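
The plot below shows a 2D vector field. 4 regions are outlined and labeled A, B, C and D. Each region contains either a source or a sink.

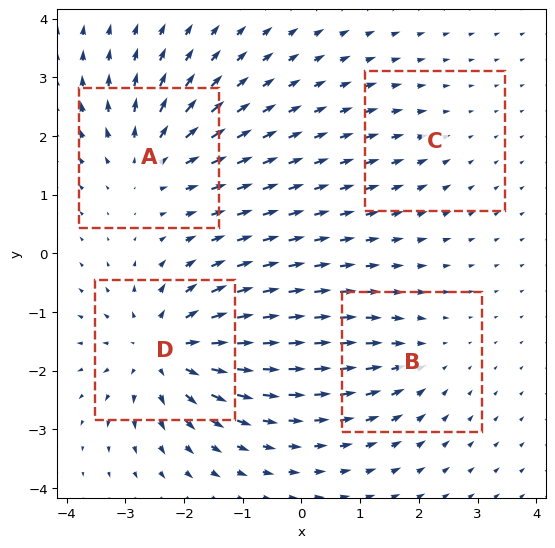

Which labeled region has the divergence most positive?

D

Divergence at each region's feature centre — A: about +5, B: about -3, C: about -2, D: about +7. Region D is most positive.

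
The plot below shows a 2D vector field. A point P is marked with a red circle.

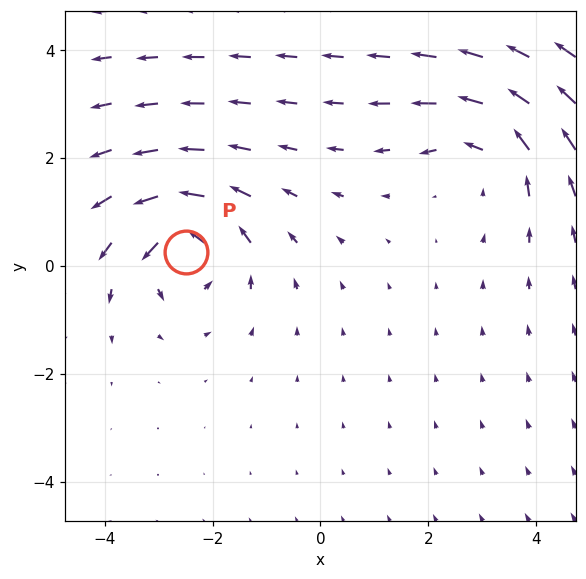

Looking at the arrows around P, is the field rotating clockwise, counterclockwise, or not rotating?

counterclockwise

Near P at (-2.5, 0.3) the arrows circulate counterclockwise. The curl (z-component) there is about +4; positive curl means counterclockwise rotation.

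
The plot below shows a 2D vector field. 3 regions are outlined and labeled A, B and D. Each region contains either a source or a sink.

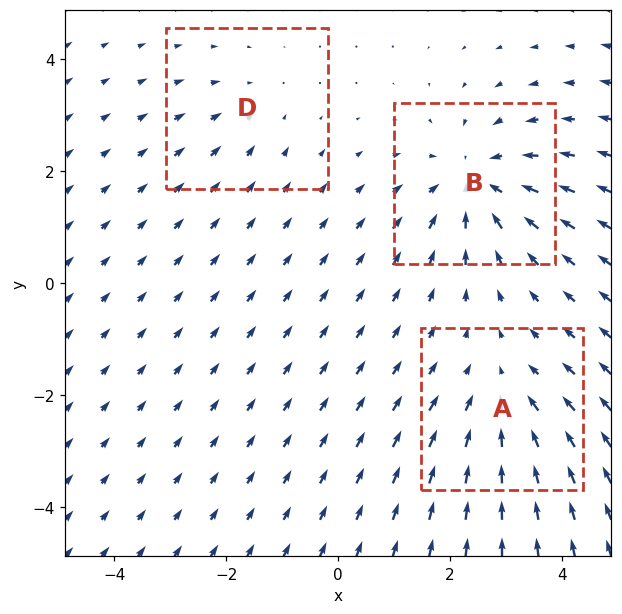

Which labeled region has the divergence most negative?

B

Divergence at each region's feature centre — A: about -3, B: about -4, D: about -2. Region B is most negative.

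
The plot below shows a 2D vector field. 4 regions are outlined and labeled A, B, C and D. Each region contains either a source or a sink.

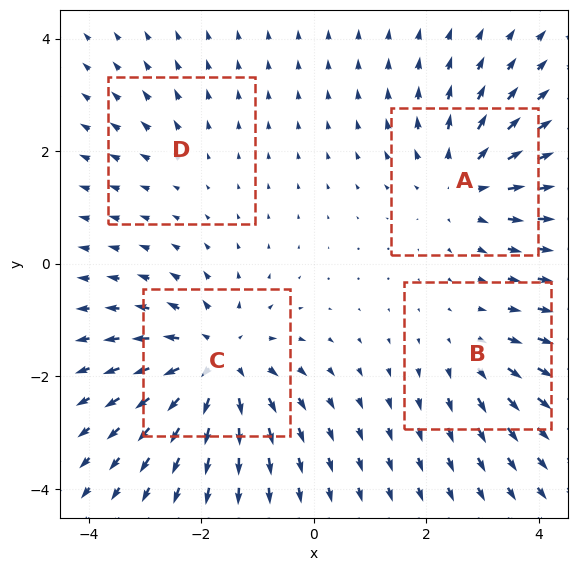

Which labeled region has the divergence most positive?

C

Divergence at each region's feature centre — A: about +5, B: about +3, C: about +7, D: about +2. Region C is most positive.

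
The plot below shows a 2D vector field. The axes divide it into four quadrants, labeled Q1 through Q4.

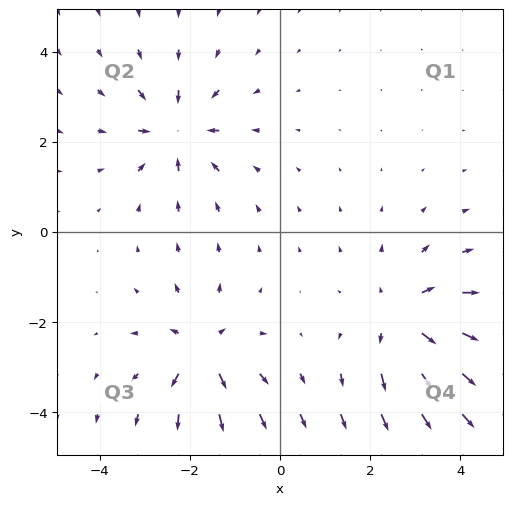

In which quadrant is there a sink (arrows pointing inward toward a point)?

The sink sits at approximately (-2.3, 2.2), which lies in quadrant Q2. The divergence there is about -4, negative as expected for a sink.

Q2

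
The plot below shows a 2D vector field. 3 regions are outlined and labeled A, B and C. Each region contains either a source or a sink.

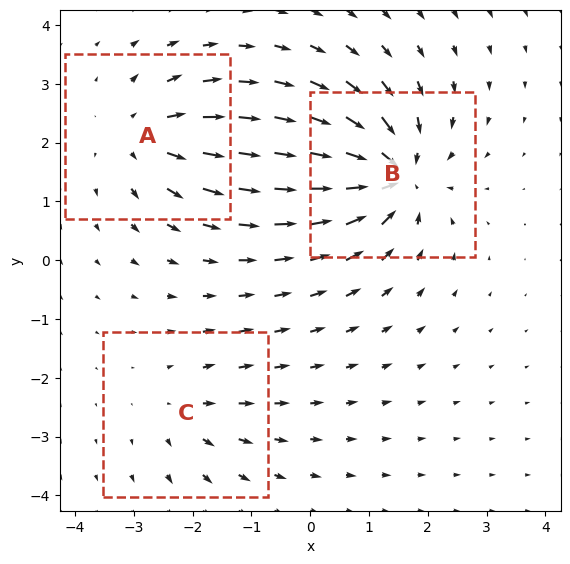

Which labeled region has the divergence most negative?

Divergence at each region's feature centre — A: about +4, B: about -6, C: about +2. Region B is most negative.

B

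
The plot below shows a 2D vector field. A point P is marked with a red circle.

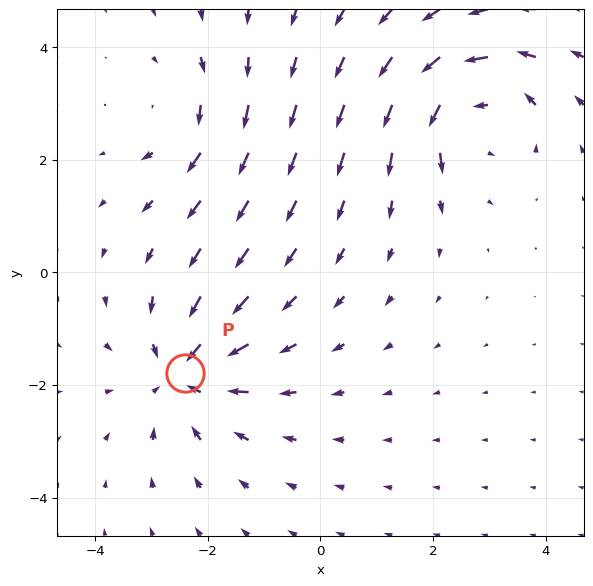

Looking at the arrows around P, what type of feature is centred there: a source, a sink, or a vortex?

At P (-2.4, -1.8) the arrows converge inward. Divergence about -4, curl ≈0 — negative divergence with near-zero curl is a sink.

sink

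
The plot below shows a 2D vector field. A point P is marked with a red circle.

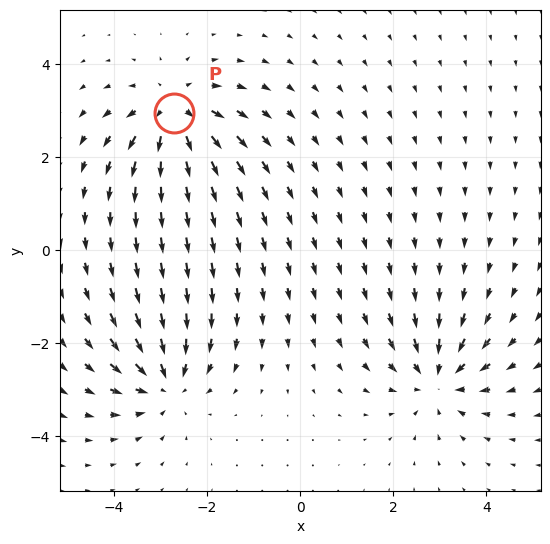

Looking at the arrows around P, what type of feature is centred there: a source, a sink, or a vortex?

source

At P (-2.7, 2.9) the arrows spread outward. Divergence about +5, curl ≈0 — positive divergence with near-zero curl is a source.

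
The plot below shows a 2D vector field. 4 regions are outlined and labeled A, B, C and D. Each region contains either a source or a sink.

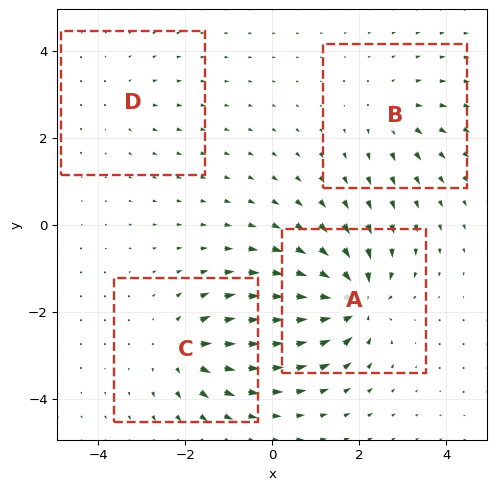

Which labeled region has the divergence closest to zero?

D

Divergence at each region's feature centre — A: about -9, B: about +4, C: about +6, D: about +2. Region D is closest to zero.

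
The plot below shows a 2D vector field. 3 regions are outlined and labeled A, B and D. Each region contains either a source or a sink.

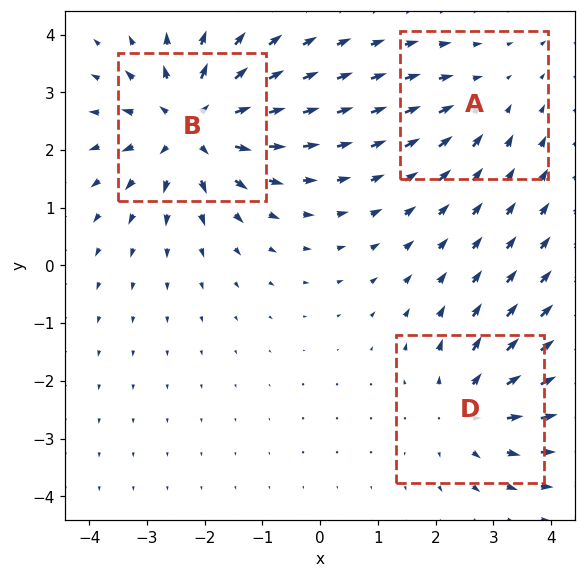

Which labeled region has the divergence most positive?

B

Divergence at each region's feature centre — A: about -2, B: about +5, D: about +3. Region B is most positive.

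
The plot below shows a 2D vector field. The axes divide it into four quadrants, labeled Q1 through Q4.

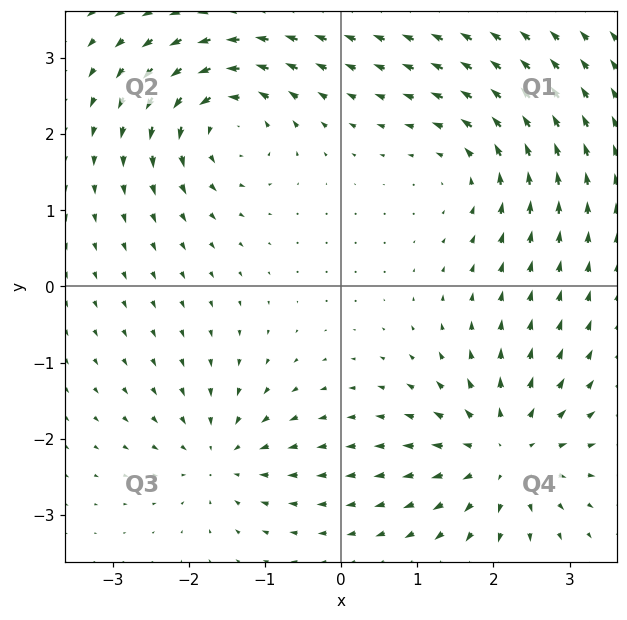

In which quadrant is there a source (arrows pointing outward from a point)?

Q4

The source sits at approximately (2.1, -2.2), which lies in quadrant Q4. The divergence there is about +6, positive as expected for a source.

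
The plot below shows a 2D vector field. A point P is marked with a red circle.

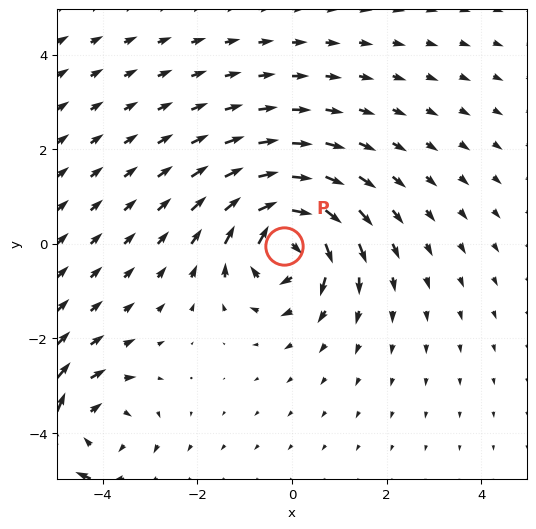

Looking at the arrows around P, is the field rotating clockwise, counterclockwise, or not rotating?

Near P at (-0.2, -0.0) the arrows circulate clockwise. The curl (z-component) there is about -6; negative curl means clockwise rotation.

clockwise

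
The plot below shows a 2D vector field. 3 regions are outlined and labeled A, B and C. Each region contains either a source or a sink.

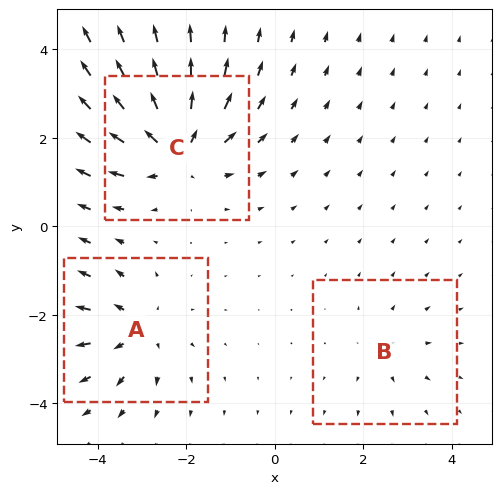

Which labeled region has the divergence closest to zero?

B

Divergence at each region's feature centre — A: about +4, B: about +2, C: about +6. Region B is closest to zero.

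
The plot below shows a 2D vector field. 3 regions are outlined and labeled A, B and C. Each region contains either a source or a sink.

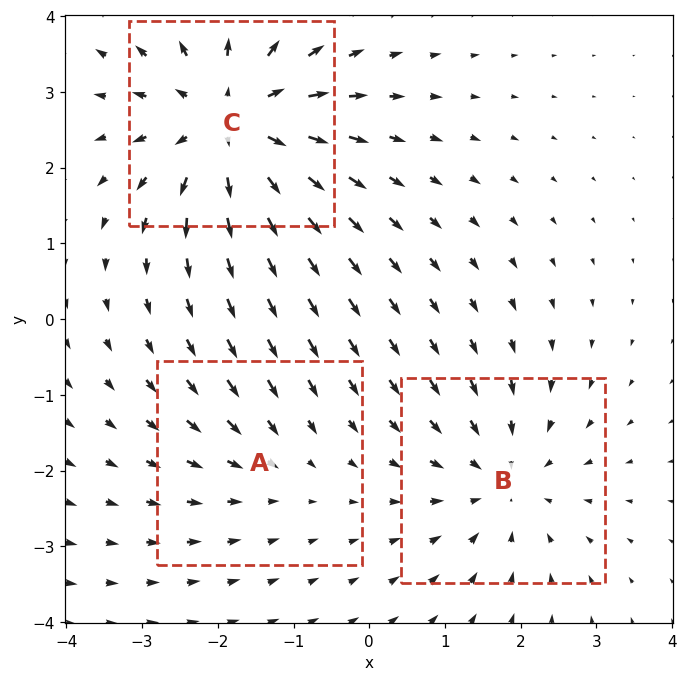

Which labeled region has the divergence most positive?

Divergence at each region's feature centre — A: about -2, B: about -3, C: about +5. Region C is most positive.

C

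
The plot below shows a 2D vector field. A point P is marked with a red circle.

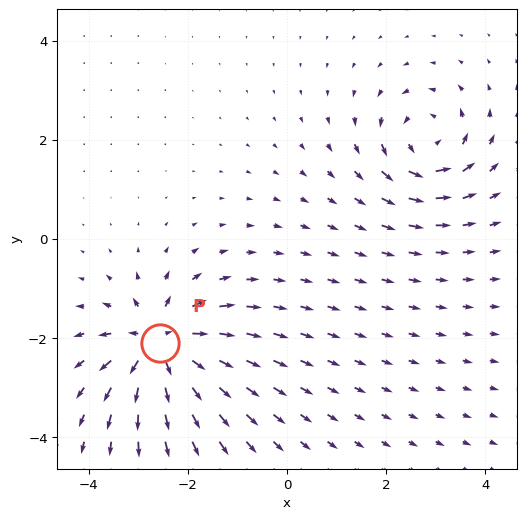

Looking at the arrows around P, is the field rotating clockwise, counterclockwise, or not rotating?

Near P at (-2.6, -2.1) the arrows show no circulation. The curl there is ≈0.

not rotating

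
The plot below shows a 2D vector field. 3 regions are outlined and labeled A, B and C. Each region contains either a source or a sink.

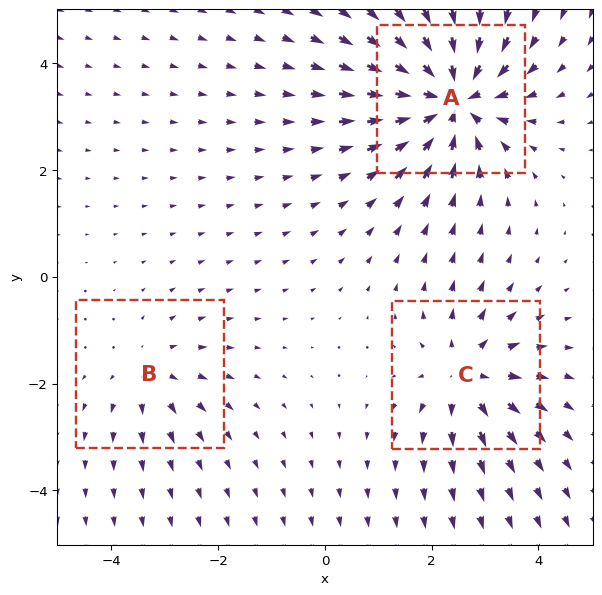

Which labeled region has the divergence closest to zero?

B

Divergence at each region's feature centre — A: about -6, B: about +2, C: about +4. Region B is closest to zero.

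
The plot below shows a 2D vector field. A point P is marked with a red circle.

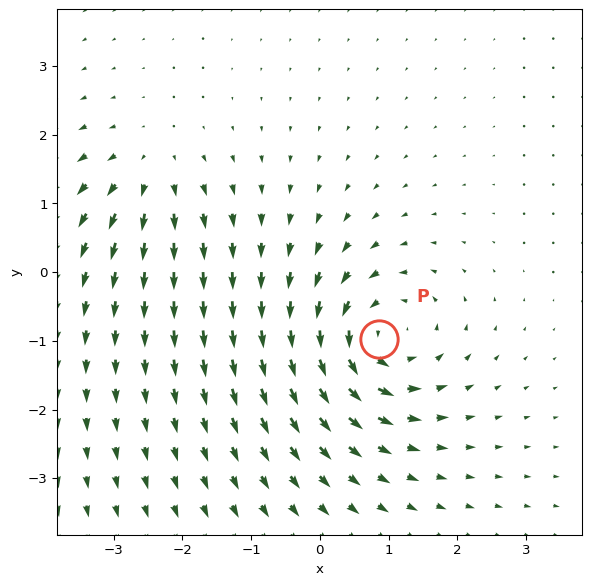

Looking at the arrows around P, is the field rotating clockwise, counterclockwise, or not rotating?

counterclockwise

Near P at (0.9, -1.0) the arrows circulate counterclockwise. The curl (z-component) there is about +6; positive curl means counterclockwise rotation.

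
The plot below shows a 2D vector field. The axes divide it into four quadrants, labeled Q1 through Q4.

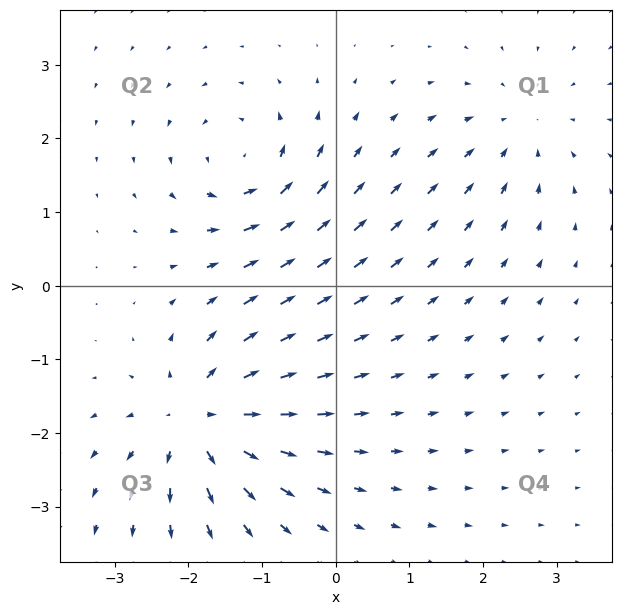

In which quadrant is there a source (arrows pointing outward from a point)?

The source sits at approximately (-1.8, -1.8), which lies in quadrant Q3. The divergence there is about +6, positive as expected for a source.

Q3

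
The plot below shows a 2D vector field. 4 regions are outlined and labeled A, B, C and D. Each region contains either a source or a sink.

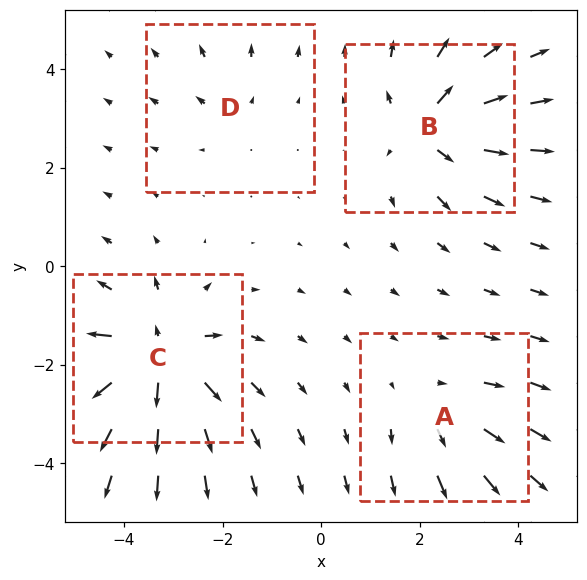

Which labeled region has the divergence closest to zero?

D

Divergence at each region's feature centre — A: about +4, B: about +6, C: about +8, D: about +3. Region D is closest to zero.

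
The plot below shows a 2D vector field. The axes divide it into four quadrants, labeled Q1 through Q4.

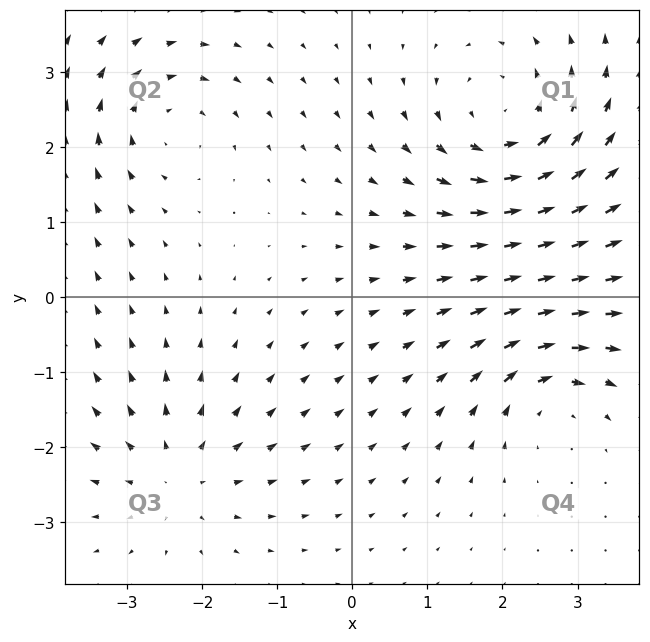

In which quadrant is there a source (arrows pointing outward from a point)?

The source sits at approximately (-2.3, -2.4), which lies in quadrant Q3. The divergence there is about +3, positive as expected for a source.

Q3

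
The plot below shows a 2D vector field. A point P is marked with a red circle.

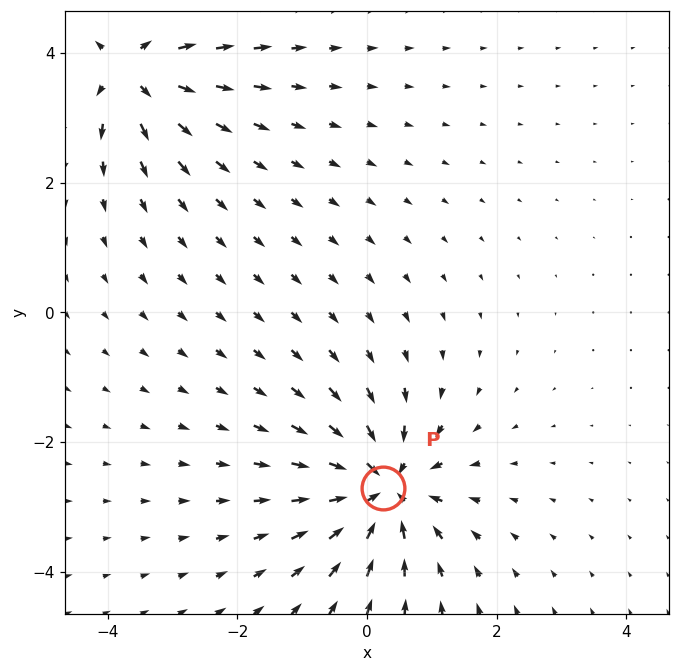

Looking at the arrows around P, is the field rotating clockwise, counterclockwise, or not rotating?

Near P at (0.3, -2.7) the arrows show no circulation. The curl there is ≈0.

not rotating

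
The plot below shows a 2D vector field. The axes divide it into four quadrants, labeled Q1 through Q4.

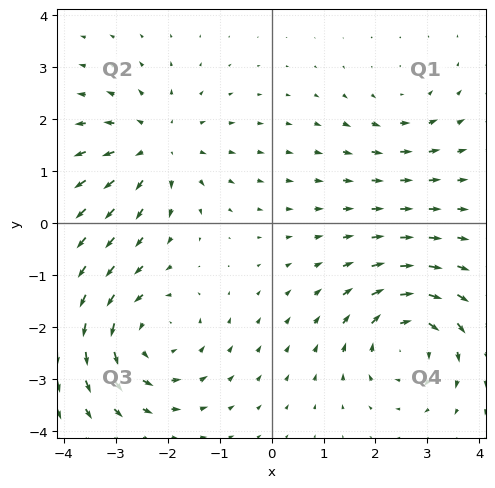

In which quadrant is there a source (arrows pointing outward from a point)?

Q2

The source sits at approximately (-2.2, 1.5), which lies in quadrant Q2. The divergence there is about +4, positive as expected for a source.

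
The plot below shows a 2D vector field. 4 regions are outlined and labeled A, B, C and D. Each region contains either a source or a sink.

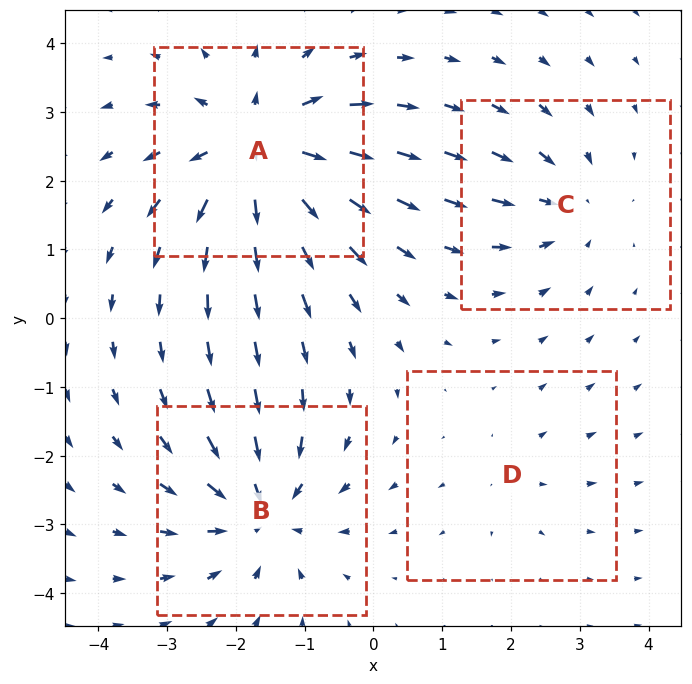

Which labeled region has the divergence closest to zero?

D

Divergence at each region's feature centre — A: about +7, B: about -5, C: about -3, D: about +2. Region D is closest to zero.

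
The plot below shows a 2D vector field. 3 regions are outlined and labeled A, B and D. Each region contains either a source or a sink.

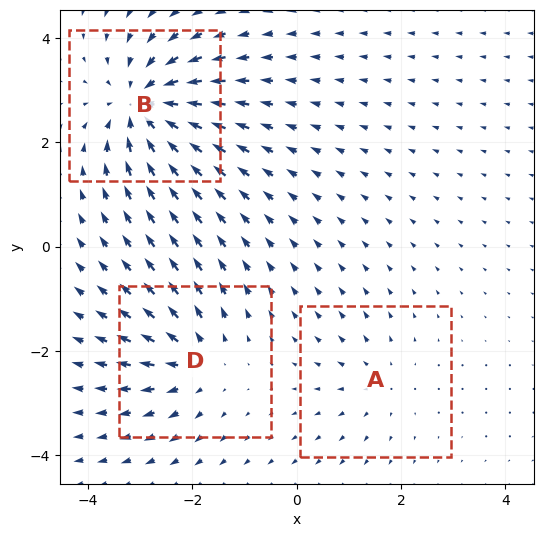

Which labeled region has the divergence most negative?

B

Divergence at each region's feature centre — A: about +2, B: about -5, D: about +3. Region B is most negative.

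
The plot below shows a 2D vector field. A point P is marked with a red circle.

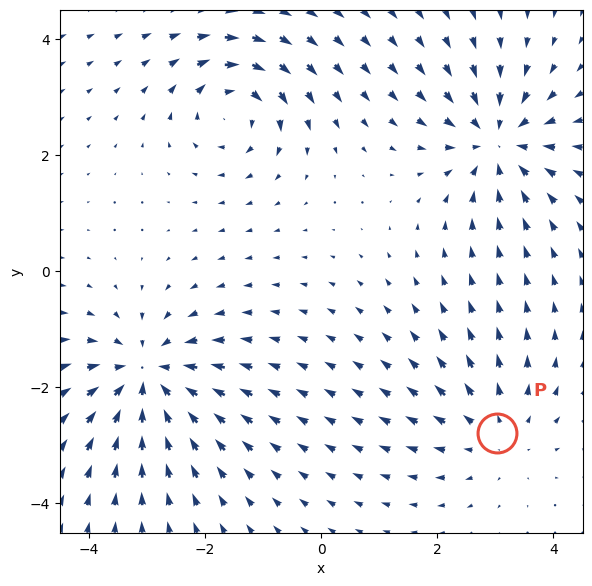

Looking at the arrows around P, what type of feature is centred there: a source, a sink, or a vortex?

source

At P (3.0, -2.8) the arrows spread outward. Divergence about +3, curl ≈0 — positive divergence with near-zero curl is a source.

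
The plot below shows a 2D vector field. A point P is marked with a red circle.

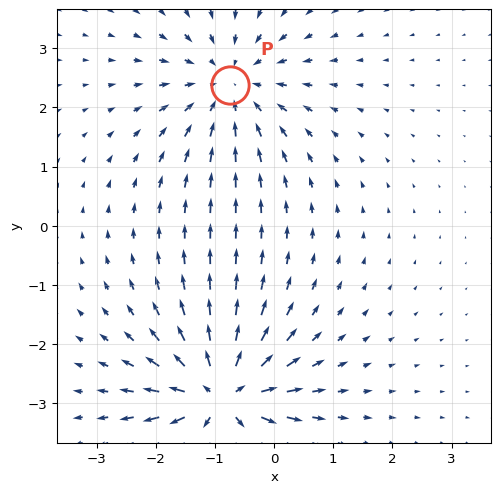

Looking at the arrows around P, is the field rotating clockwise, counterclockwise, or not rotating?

Near P at (-0.7, 2.4) the arrows show no circulation. The curl there is ≈0.

not rotating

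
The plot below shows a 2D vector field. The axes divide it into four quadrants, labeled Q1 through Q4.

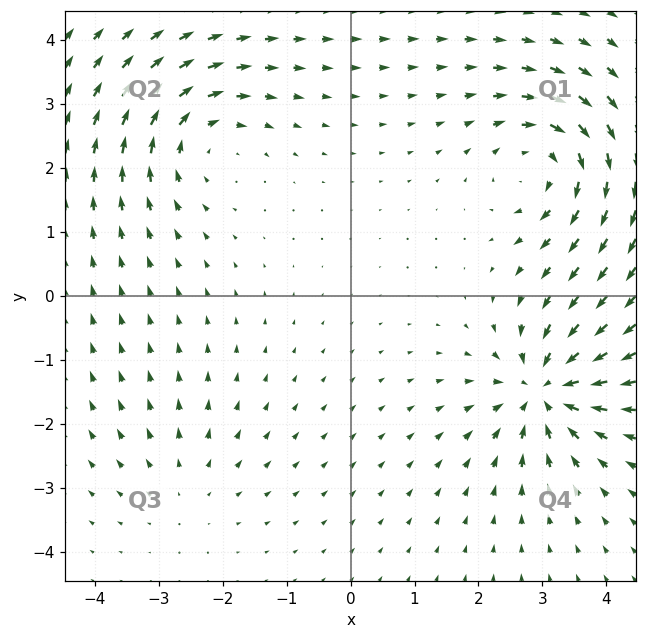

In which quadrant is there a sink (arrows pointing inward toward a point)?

Q4

The sink sits at approximately (3.0, -1.5), which lies in quadrant Q4. The divergence there is about -7, negative as expected for a sink.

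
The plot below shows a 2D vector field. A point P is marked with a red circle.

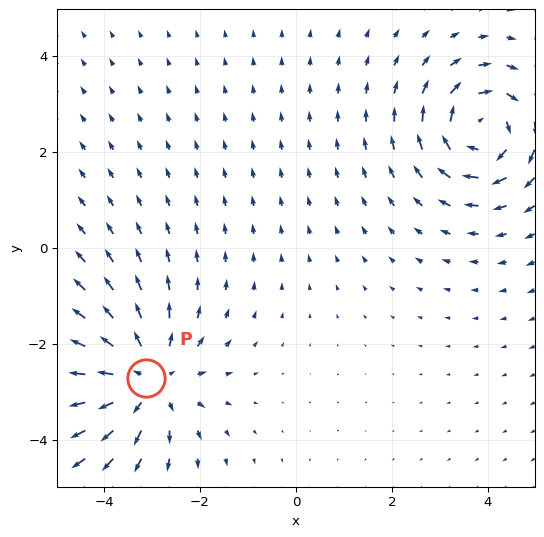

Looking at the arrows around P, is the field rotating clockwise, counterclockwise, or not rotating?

not rotating

Near P at (-3.1, -2.7) the arrows show no circulation. The curl there is ≈0.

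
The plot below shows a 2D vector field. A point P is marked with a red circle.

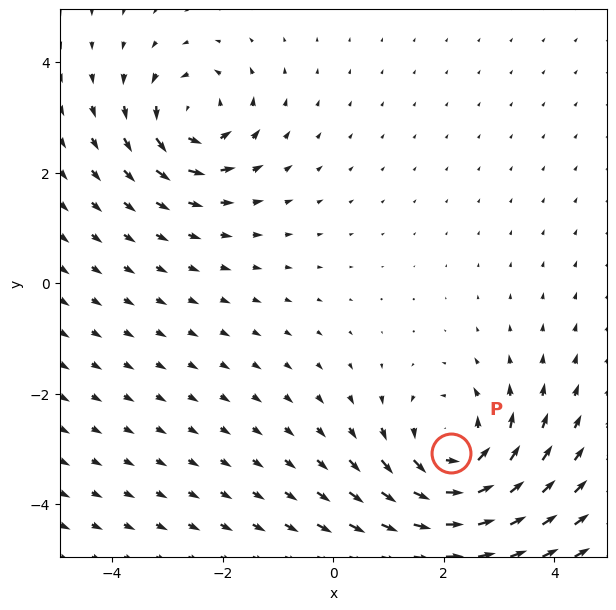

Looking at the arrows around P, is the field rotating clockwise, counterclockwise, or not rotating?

Near P at (2.1, -3.1) the arrows circulate counterclockwise. The curl (z-component) there is about +5; positive curl means counterclockwise rotation.

counterclockwise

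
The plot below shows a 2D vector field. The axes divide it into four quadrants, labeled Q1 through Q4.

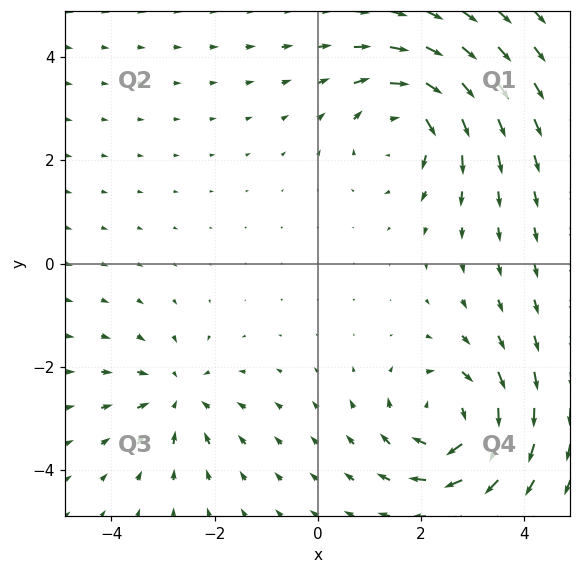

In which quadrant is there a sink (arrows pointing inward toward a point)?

Q3

The sink sits at approximately (-2.7, -2.6), which lies in quadrant Q3. The divergence there is about -4, negative as expected for a sink.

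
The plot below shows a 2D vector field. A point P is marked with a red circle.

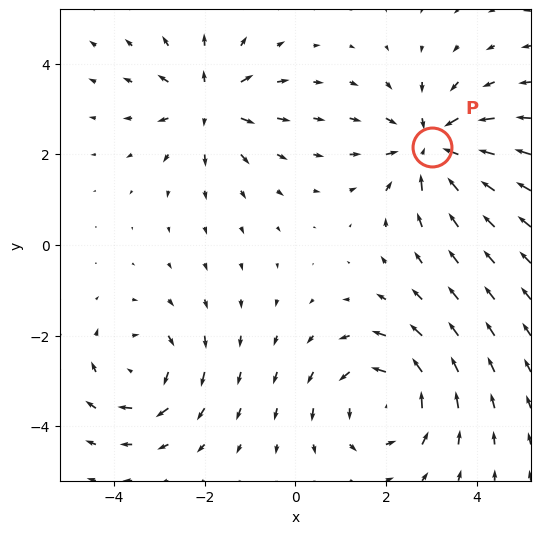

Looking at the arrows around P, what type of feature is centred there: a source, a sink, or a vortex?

At P (3.0, 2.2) the arrows converge inward. Divergence about -5, curl ≈0 — negative divergence with near-zero curl is a sink.

sink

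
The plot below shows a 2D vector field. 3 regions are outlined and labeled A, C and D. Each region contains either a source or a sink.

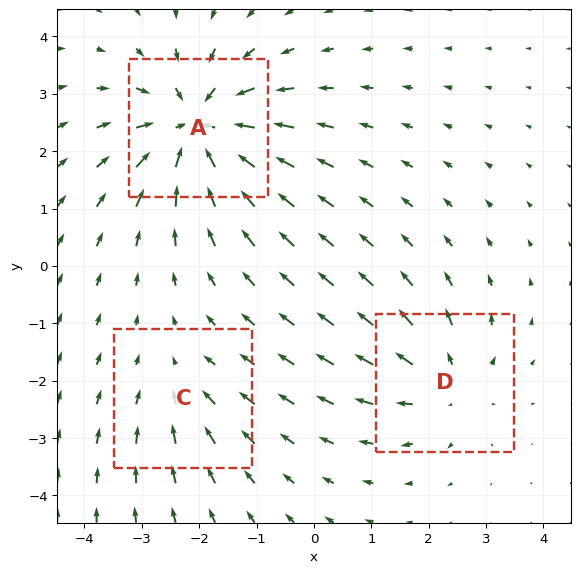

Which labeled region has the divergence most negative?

A

Divergence at each region's feature centre — A: about -5, C: about -2, D: about +3. Region A is most negative.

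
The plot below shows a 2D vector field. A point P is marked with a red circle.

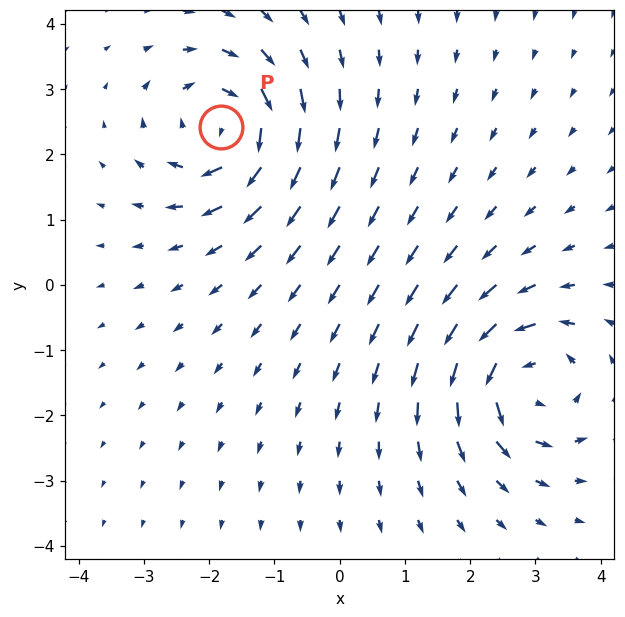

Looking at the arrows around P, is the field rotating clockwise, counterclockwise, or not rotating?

Near P at (-1.8, 2.4) the arrows circulate clockwise. The curl (z-component) there is about -6; negative curl means clockwise rotation.

clockwise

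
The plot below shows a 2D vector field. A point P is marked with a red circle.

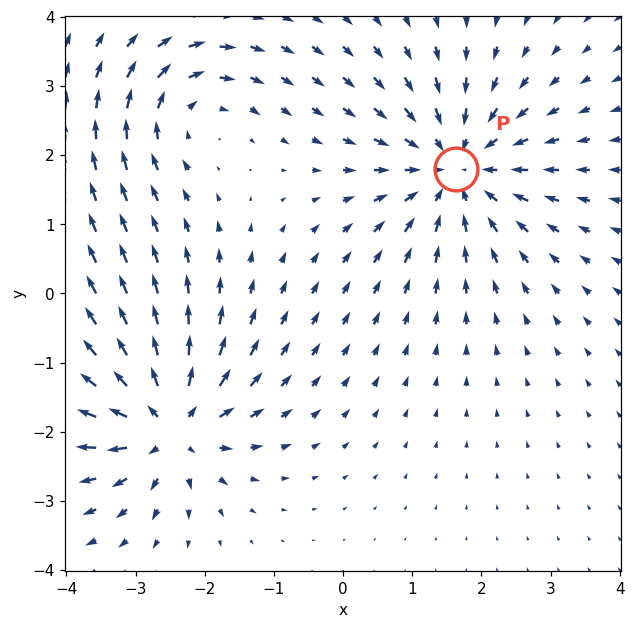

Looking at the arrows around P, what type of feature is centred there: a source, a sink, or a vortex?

At P (1.6, 1.8) the arrows converge inward. Divergence about -4, curl ≈0 — negative divergence with near-zero curl is a sink.

sink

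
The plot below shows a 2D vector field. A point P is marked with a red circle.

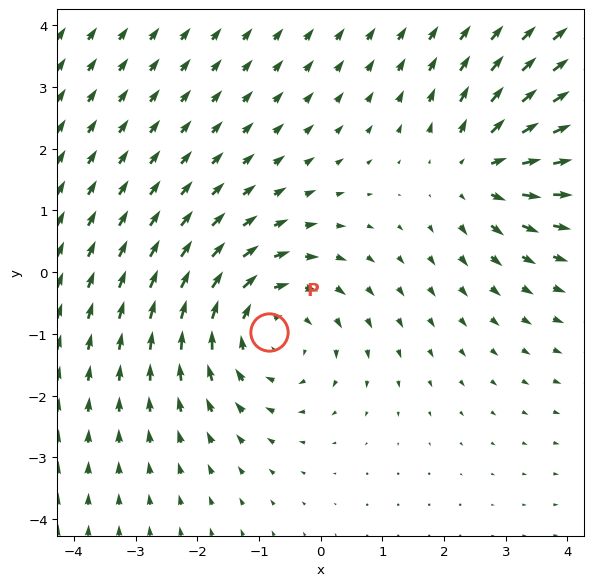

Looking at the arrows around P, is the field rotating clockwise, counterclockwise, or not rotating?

Near P at (-0.8, -1.0) the arrows circulate clockwise. The curl (z-component) there is about -3; negative curl means clockwise rotation.

clockwise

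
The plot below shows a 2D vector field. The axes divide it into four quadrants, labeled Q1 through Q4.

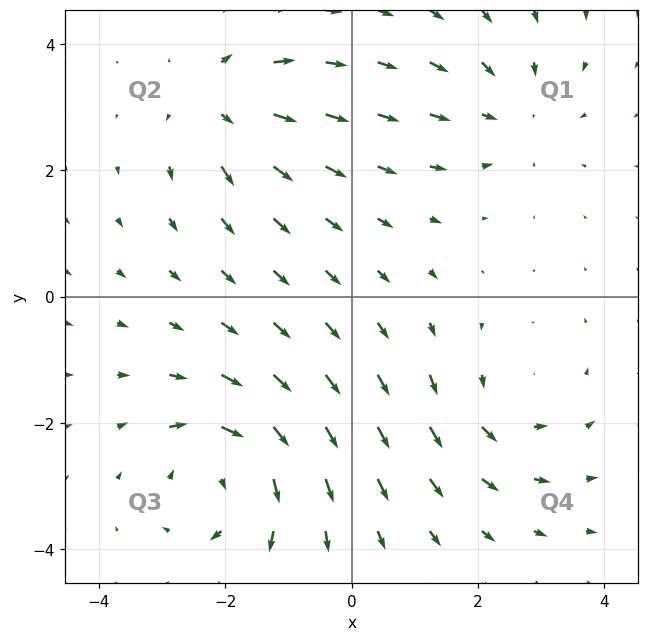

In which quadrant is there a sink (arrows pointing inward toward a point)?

Q1

The sink sits at approximately (2.5, 2.9), which lies in quadrant Q1. The divergence there is about -3, negative as expected for a sink.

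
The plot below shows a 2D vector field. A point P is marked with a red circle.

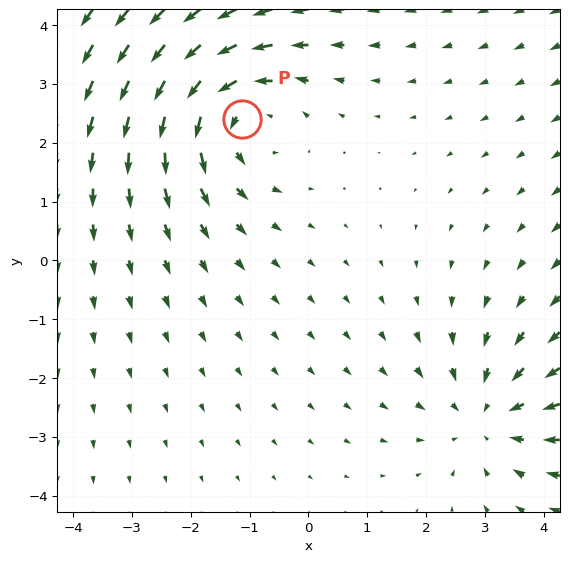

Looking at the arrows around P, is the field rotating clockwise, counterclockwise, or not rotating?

Near P at (-1.1, 2.4) the arrows circulate counterclockwise. The curl (z-component) there is about +4; positive curl means counterclockwise rotation.

counterclockwise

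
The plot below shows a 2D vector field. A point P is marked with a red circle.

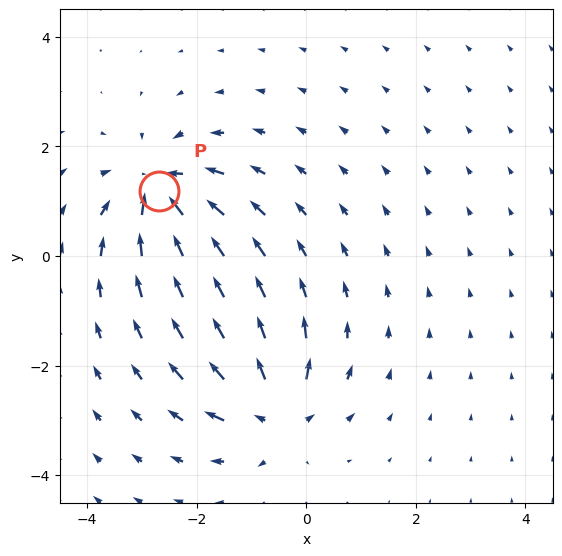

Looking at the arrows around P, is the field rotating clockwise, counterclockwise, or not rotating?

not rotating

Near P at (-2.7, 1.2) the arrows show no circulation. The curl there is ≈0.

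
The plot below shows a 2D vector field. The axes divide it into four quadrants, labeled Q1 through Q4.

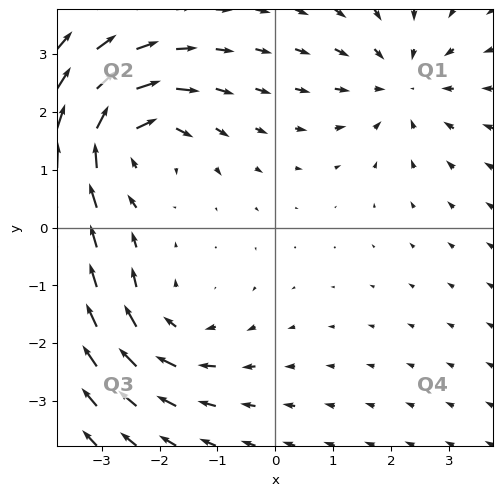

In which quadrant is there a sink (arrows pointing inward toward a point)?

The sink sits at approximately (2.2, 2.5), which lies in quadrant Q1. The divergence there is about -4, negative as expected for a sink.

Q1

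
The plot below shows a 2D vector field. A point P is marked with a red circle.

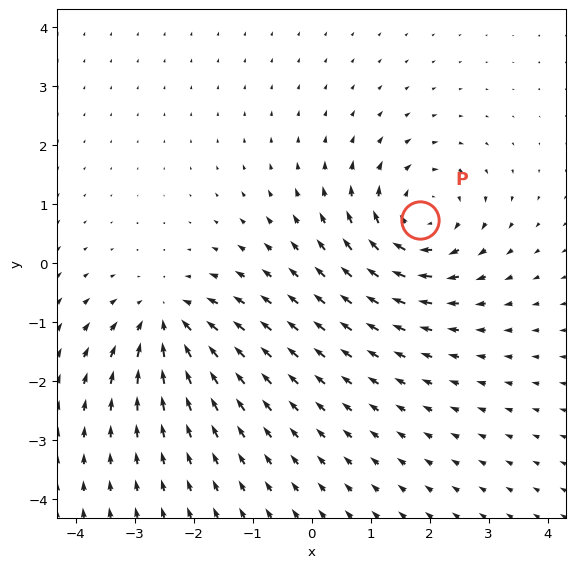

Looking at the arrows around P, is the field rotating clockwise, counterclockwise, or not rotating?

Near P at (1.8, 0.7) the arrows circulate clockwise. The curl (z-component) there is about -5; negative curl means clockwise rotation.

clockwise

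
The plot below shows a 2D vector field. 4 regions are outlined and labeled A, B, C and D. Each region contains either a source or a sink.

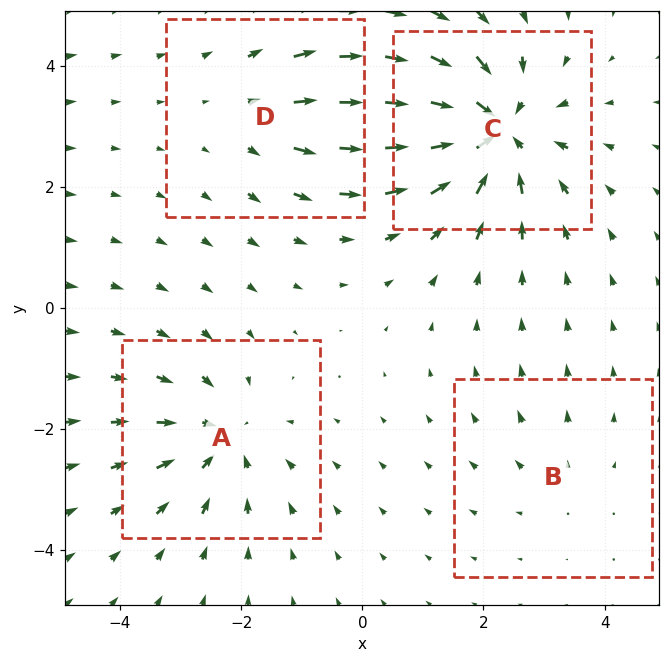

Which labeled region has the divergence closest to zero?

B

Divergence at each region's feature centre — A: about -5, B: about +2, C: about -7, D: about +3. Region B is closest to zero.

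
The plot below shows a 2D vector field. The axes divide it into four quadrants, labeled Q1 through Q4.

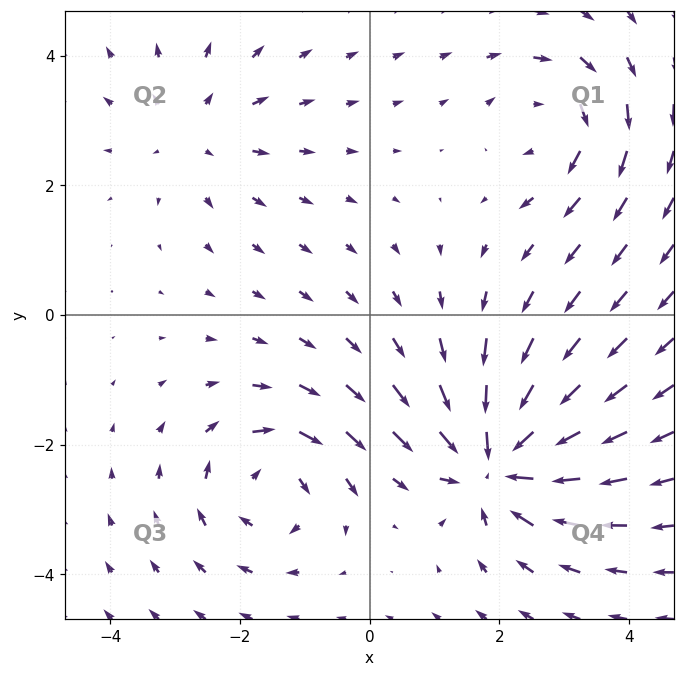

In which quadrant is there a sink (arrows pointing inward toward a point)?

Q4

The sink sits at approximately (2.0, -2.3), which lies in quadrant Q4. The divergence there is about -7, negative as expected for a sink.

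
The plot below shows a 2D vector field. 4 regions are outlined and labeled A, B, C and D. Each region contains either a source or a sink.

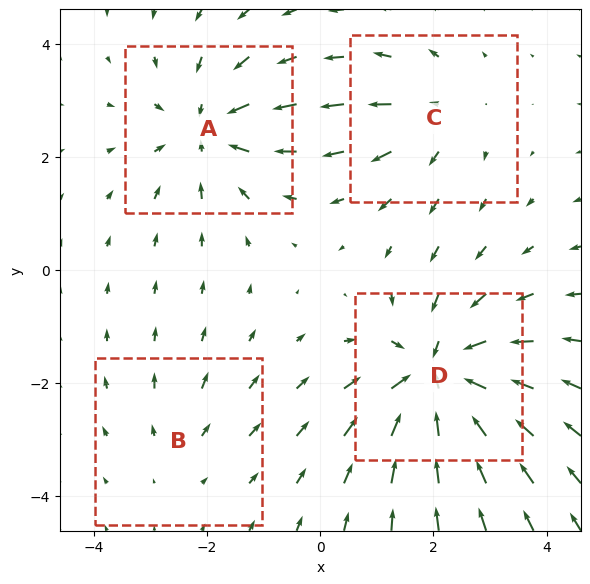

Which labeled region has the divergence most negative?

Divergence at each region's feature centre — A: about -5, B: about +2, C: about +3, D: about -7. Region D is most negative.

D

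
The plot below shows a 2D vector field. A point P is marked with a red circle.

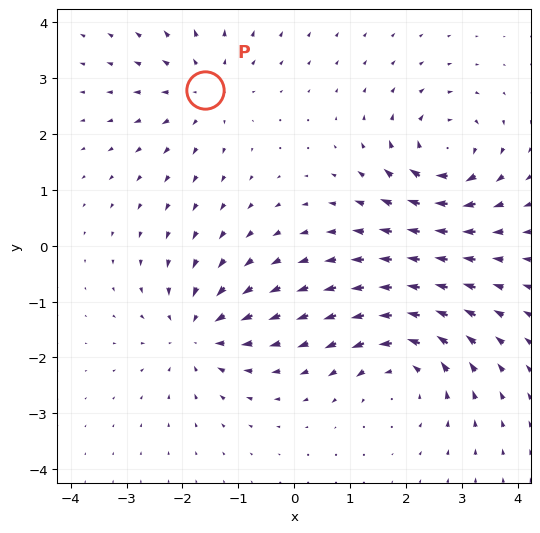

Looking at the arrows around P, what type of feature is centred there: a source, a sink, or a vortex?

source

At P (-1.6, 2.8) the arrows spread outward. Divergence about +3, curl ≈0 — positive divergence with near-zero curl is a source.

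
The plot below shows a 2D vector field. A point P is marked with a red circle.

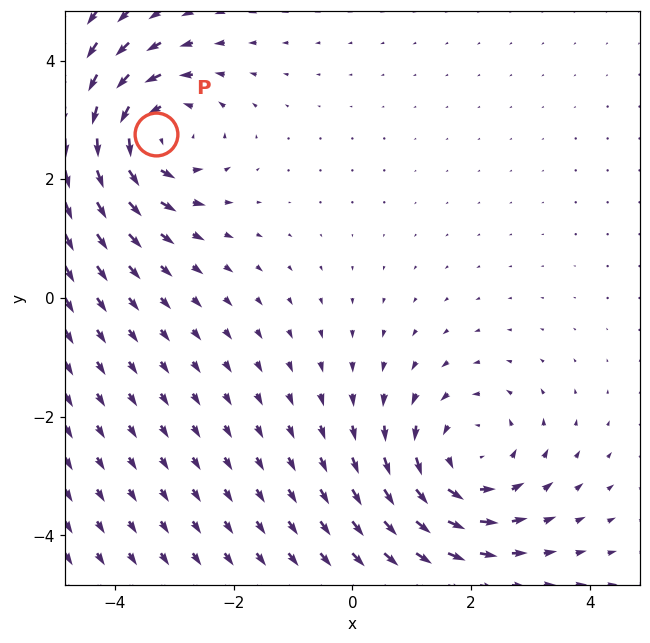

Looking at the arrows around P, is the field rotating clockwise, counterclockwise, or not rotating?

Near P at (-3.3, 2.8) the arrows circulate counterclockwise. The curl (z-component) there is about +5; positive curl means counterclockwise rotation.

counterclockwise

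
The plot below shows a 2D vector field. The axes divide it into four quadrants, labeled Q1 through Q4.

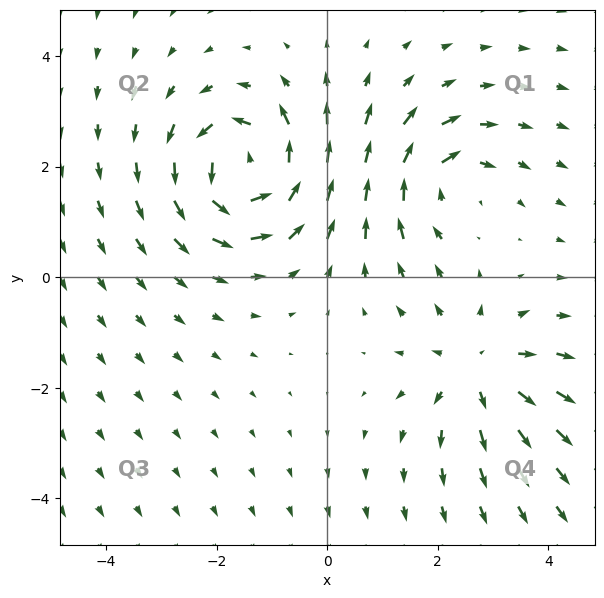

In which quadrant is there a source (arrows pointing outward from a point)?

The source sits at approximately (2.7, -1.7), which lies in quadrant Q4. The divergence there is about +3, positive as expected for a source.

Q4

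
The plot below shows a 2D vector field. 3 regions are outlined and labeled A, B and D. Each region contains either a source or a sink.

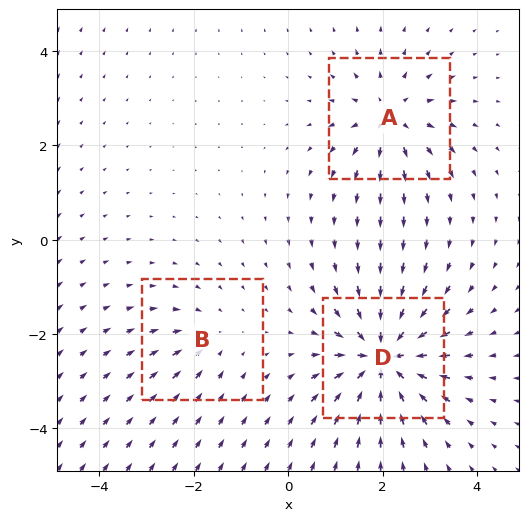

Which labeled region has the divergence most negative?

D

Divergence at each region's feature centre — A: about +4, B: about -2, D: about -6. Region D is most negative.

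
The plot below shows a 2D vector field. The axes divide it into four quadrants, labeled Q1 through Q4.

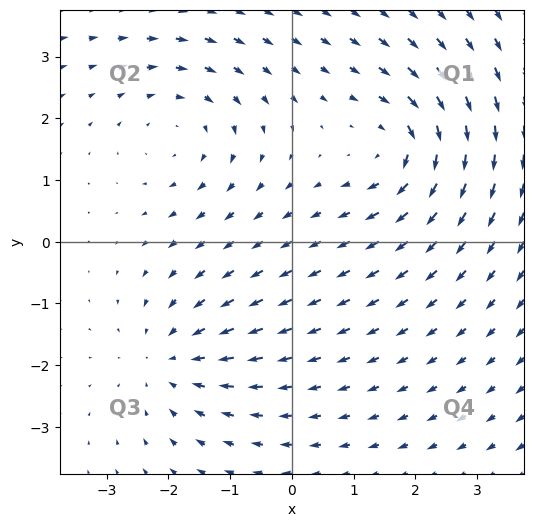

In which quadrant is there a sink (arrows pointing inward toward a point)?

The sink sits at approximately (-2.0, -1.9), which lies in quadrant Q3. The divergence there is about -4, negative as expected for a sink.

Q3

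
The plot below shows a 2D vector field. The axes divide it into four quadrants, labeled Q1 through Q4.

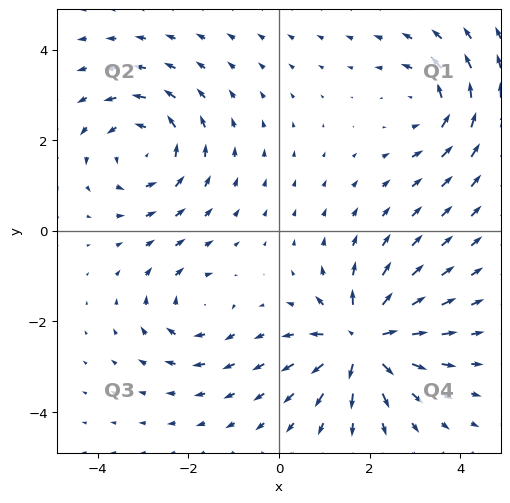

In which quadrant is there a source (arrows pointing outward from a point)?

The source sits at approximately (1.8, -2.4), which lies in quadrant Q4. The divergence there is about +6, positive as expected for a source.

Q4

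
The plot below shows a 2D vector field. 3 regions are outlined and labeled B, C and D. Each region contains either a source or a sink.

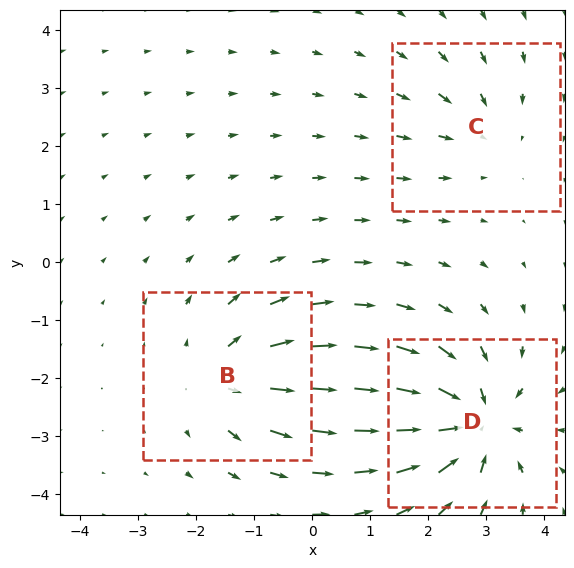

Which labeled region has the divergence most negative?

Divergence at each region's feature centre — B: about +4, C: about -2, D: about -5. Region D is most negative.

D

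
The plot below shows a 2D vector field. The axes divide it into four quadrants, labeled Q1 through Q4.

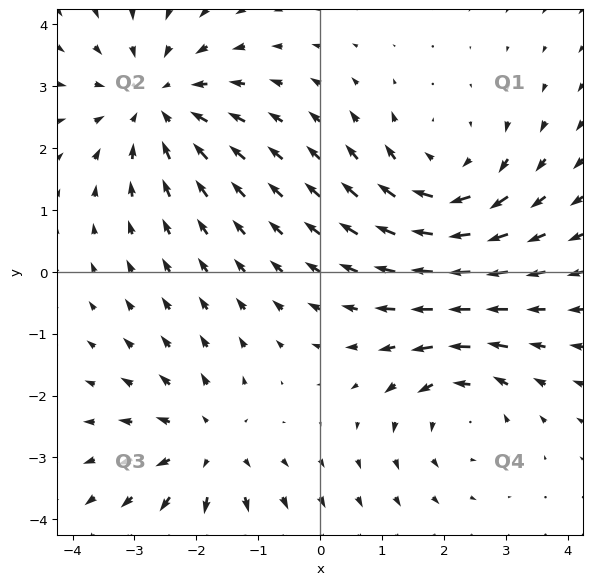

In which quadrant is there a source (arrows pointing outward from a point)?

The source sits at approximately (-1.8, -2.8), which lies in quadrant Q3. The divergence there is about +4, positive as expected for a source.

Q3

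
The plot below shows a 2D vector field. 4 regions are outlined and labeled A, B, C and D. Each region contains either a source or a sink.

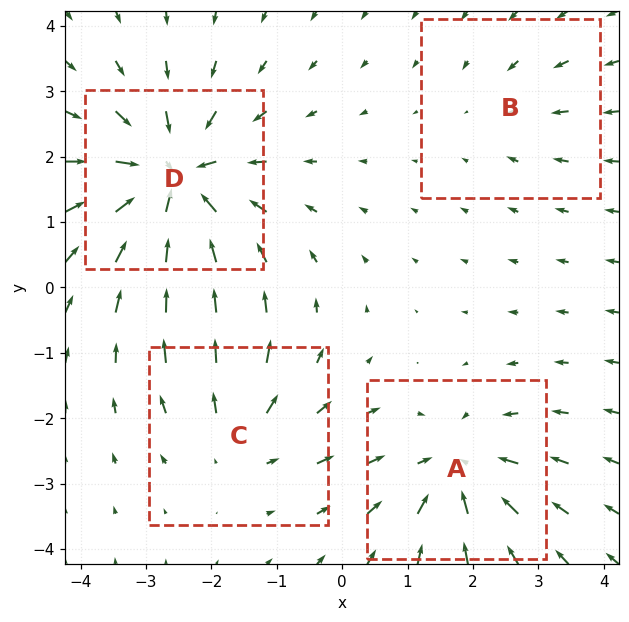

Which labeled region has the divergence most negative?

Divergence at each region's feature centre — A: about -5, B: about -2, C: about +3, D: about -7. Region D is most negative.

D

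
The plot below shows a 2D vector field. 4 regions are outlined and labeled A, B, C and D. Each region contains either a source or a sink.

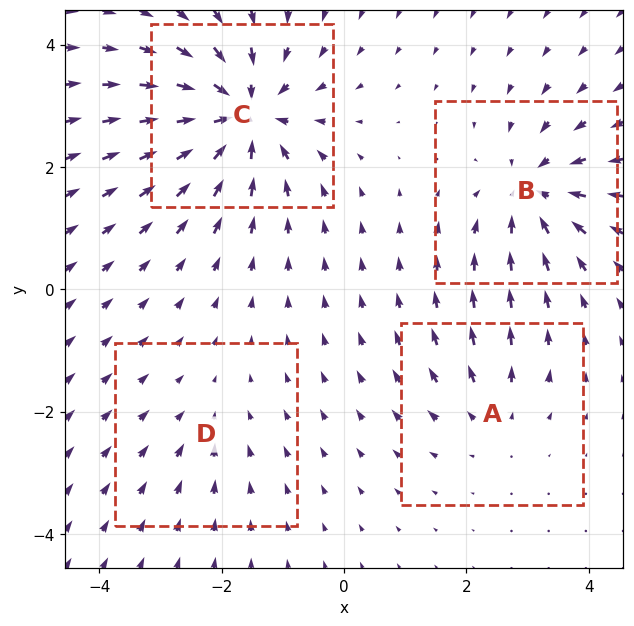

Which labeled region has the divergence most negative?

C

Divergence at each region's feature centre — A: about +3, B: about -6, C: about -9, D: about -2. Region C is most negative.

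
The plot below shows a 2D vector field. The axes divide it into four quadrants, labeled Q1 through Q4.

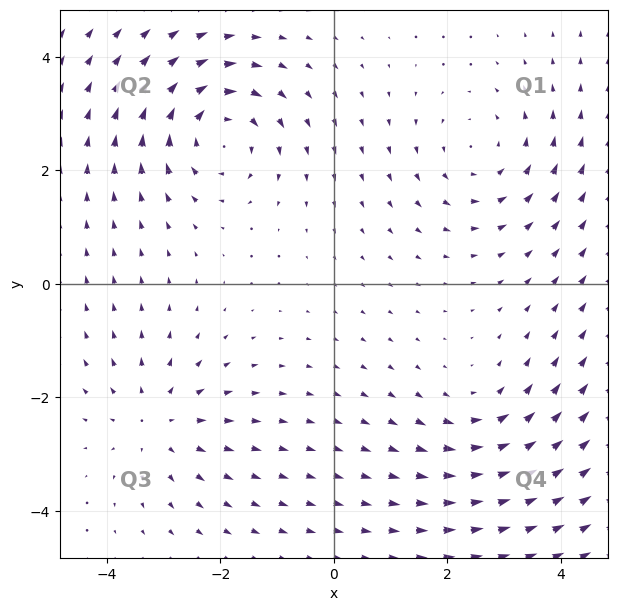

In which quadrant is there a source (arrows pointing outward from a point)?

Q3

The source sits at approximately (-3.1, -2.4), which lies in quadrant Q3. The divergence there is about +3, positive as expected for a source.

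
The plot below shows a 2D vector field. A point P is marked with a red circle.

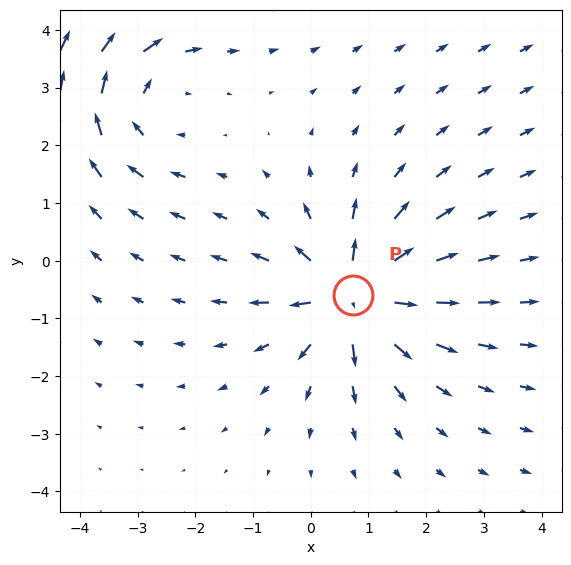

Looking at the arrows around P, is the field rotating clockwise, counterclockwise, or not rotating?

Near P at (0.7, -0.6) the arrows show no circulation. The curl there is ≈0.

not rotating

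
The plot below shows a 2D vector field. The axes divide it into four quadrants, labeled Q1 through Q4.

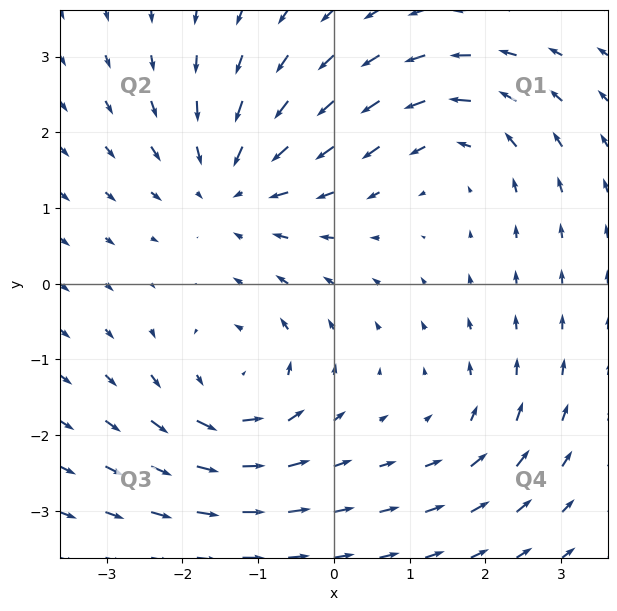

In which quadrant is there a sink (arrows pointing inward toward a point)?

Q2

The sink sits at approximately (-1.3, 1.3), which lies in quadrant Q2. The divergence there is about -5, negative as expected for a sink.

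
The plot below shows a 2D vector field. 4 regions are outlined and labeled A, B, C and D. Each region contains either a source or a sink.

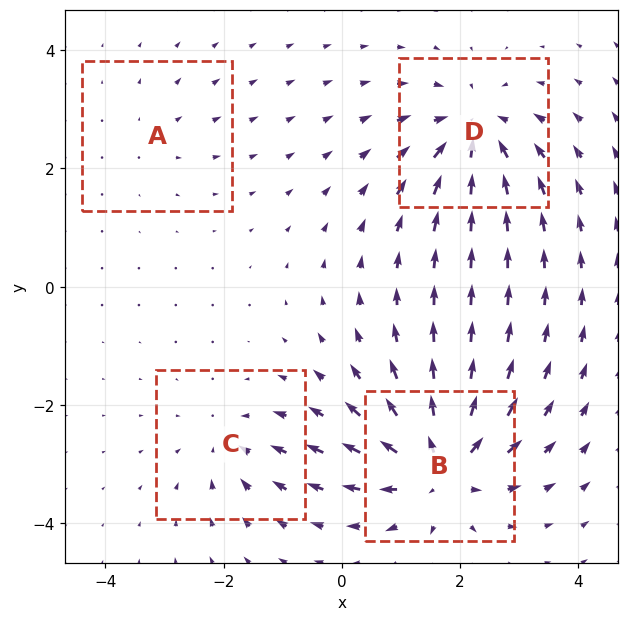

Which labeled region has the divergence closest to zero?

Divergence at each region's feature centre — A: about +2, B: about +7, C: about -4, D: about -6. Region A is closest to zero.

A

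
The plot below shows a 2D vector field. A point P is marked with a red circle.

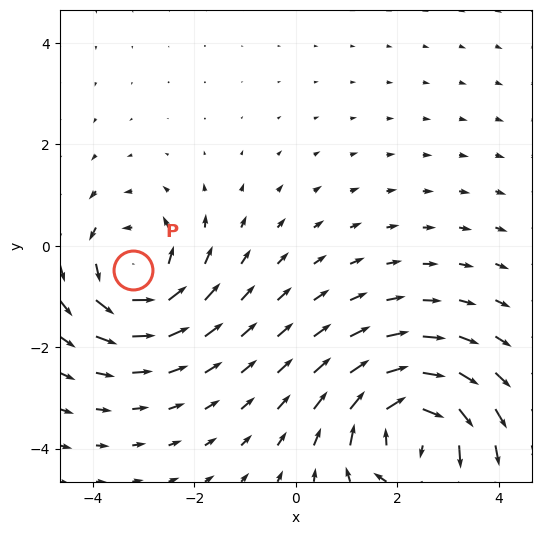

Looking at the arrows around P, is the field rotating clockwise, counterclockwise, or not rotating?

Near P at (-3.2, -0.5) the arrows circulate counterclockwise. The curl (z-component) there is about +4; positive curl means counterclockwise rotation.

counterclockwise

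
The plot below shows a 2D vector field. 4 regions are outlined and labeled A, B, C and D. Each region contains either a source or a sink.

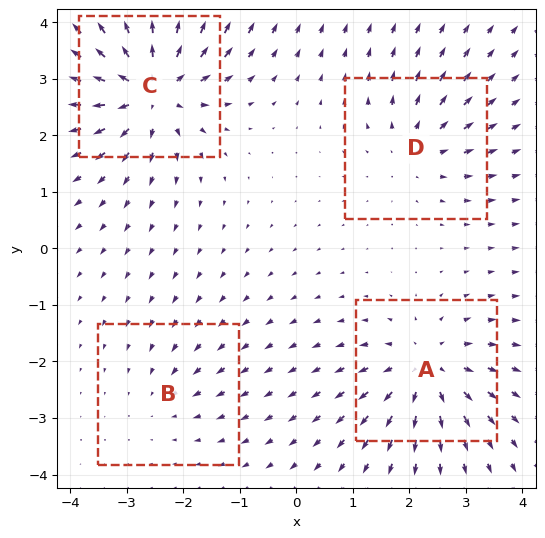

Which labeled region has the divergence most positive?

Divergence at each region's feature centre — A: about +6, B: about -2, C: about +8, D: about +4. Region C is most positive.

C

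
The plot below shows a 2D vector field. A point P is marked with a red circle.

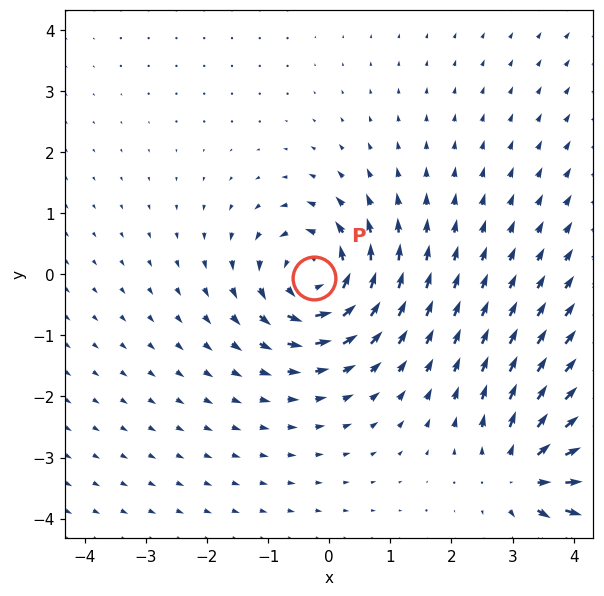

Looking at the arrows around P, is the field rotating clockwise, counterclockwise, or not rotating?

Near P at (-0.3, -0.1) the arrows circulate counterclockwise. The curl (z-component) there is about +6; positive curl means counterclockwise rotation.

counterclockwise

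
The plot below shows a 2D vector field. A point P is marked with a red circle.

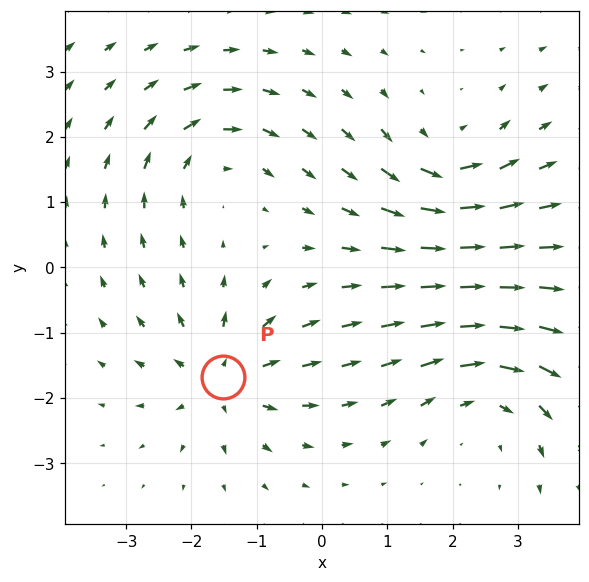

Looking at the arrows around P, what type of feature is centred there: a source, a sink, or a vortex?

At P (-1.5, -1.7) the arrows spread outward. Divergence about +5, curl ≈0 — positive divergence with near-zero curl is a source.

source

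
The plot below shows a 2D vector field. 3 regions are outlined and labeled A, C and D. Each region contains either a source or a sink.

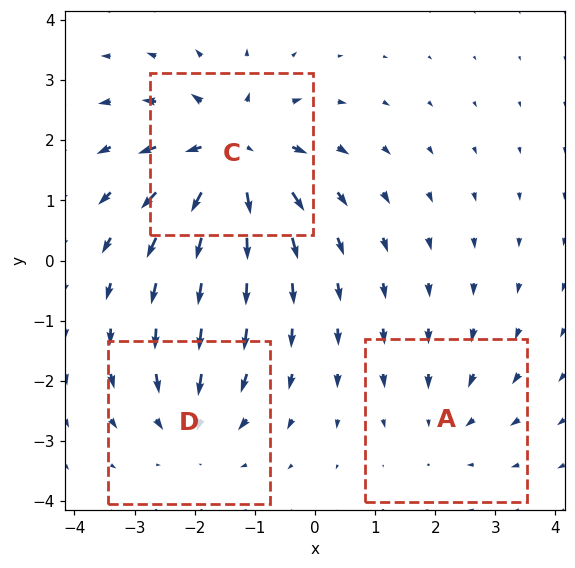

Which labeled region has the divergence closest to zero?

Divergence at each region's feature centre — A: about -2, C: about +6, D: about -3. Region A is closest to zero.

A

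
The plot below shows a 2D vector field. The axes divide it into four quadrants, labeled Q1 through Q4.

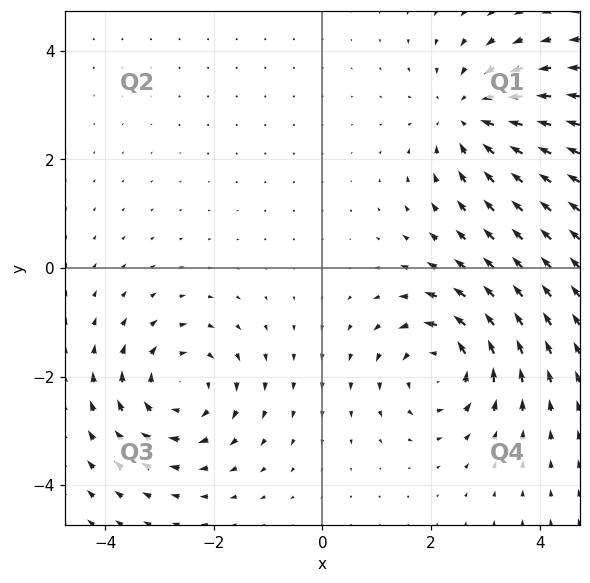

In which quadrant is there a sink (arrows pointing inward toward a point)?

Q1

The sink sits at approximately (2.7, 2.8), which lies in quadrant Q1. The divergence there is about -4, negative as expected for a sink.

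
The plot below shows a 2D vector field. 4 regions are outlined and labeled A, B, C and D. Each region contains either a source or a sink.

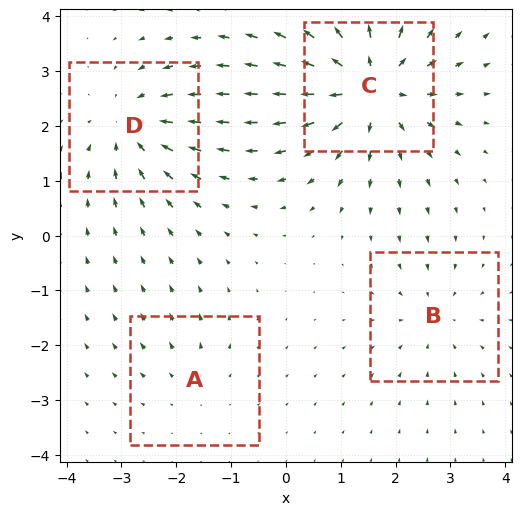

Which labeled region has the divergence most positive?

Divergence at each region's feature centre — A: about +2, B: about -3, C: about +7, D: about -5. Region C is most positive.

C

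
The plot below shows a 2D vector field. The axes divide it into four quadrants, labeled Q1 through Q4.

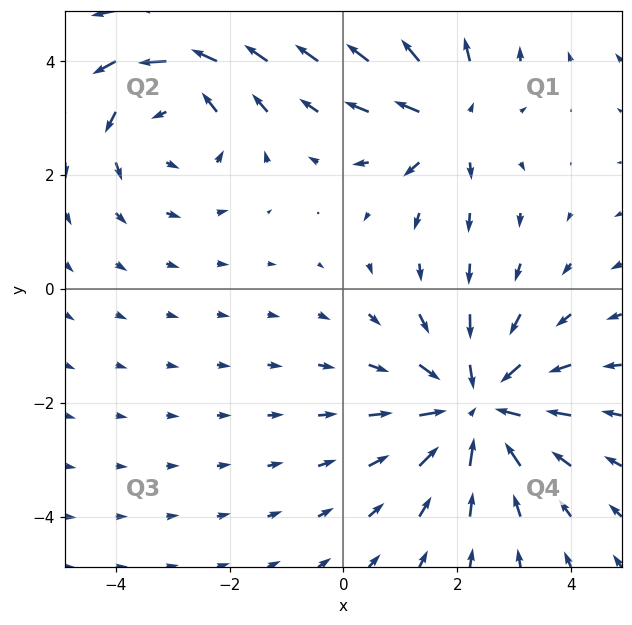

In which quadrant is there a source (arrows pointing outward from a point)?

Q1

The source sits at approximately (1.9, 2.9), which lies in quadrant Q1. The divergence there is about +3, positive as expected for a source.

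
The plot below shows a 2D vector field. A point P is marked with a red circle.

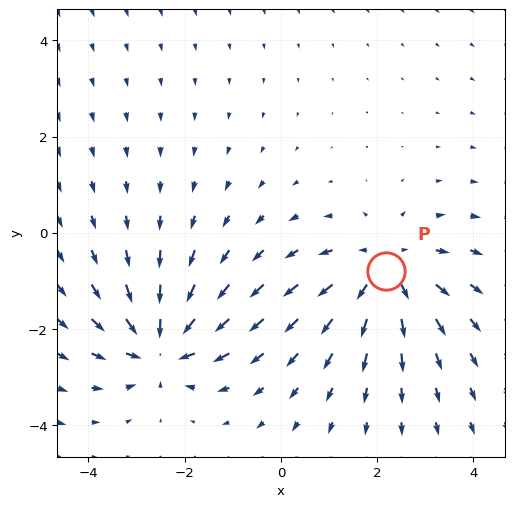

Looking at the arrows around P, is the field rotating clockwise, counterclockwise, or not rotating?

not rotating

Near P at (2.2, -0.8) the arrows show no circulation. The curl there is ≈0.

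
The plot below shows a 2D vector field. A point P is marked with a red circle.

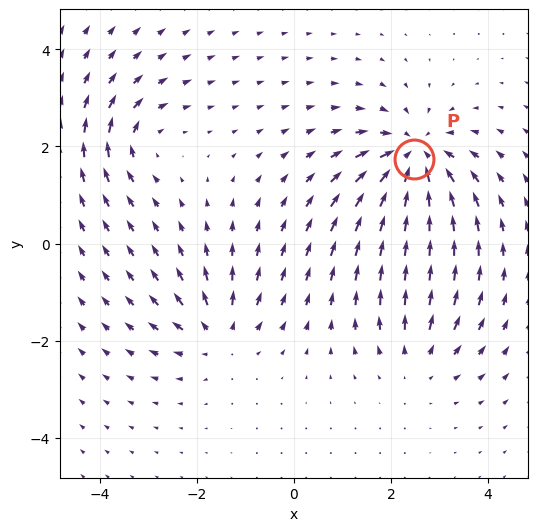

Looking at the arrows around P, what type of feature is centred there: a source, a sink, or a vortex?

sink

At P (2.5, 1.7) the arrows converge inward. Divergence about -5, curl ≈0 — negative divergence with near-zero curl is a sink.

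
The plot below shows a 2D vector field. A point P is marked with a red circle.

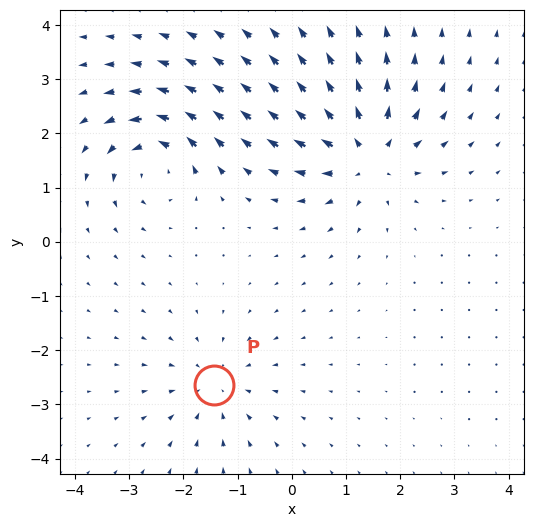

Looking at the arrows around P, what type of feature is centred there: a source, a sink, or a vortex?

sink

At P (-1.4, -2.6) the arrows converge inward. Divergence about -3, curl ≈0 — negative divergence with near-zero curl is a sink.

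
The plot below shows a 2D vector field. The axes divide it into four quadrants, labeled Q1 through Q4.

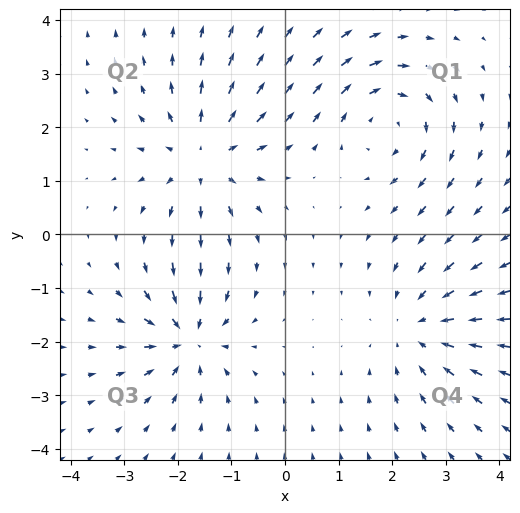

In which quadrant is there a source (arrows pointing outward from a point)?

The source sits at approximately (-1.5, 1.4), which lies in quadrant Q2. The divergence there is about +4, positive as expected for a source.

Q2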